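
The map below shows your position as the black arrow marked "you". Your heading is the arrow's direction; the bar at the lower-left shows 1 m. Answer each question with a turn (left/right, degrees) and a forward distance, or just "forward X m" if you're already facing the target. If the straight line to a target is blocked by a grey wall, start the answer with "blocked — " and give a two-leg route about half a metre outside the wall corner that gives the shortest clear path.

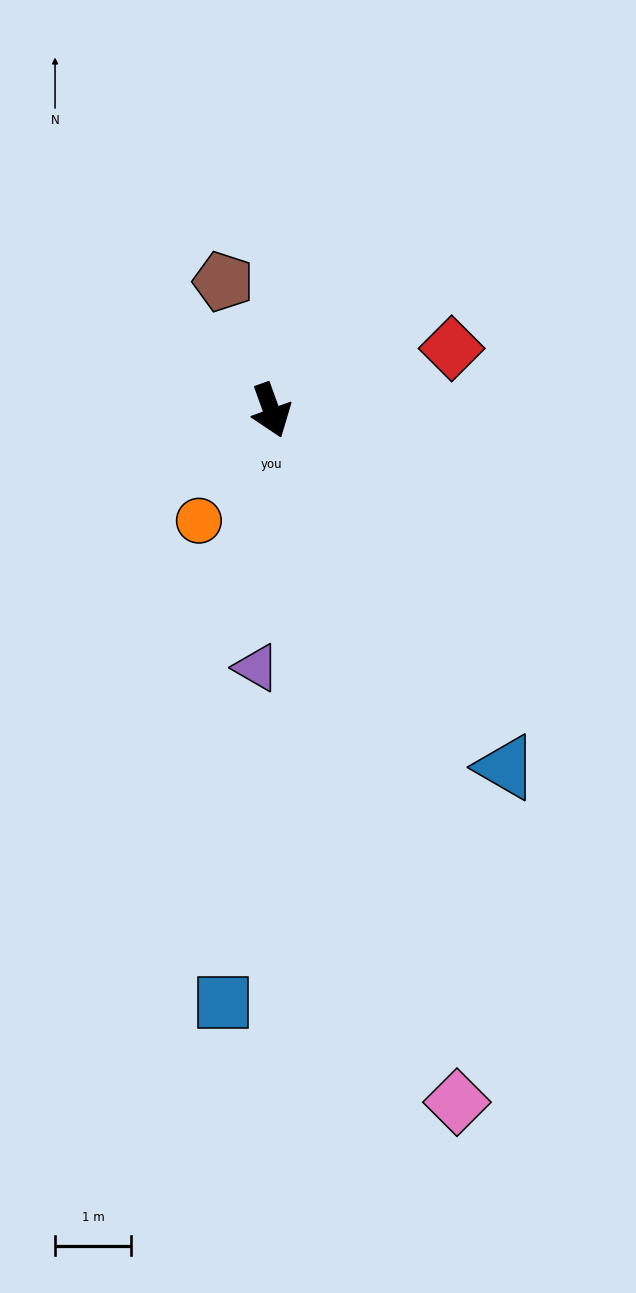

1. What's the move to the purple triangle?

turn right 23°, forward 3.4 m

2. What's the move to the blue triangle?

turn left 14°, forward 5.6 m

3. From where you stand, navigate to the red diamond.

turn left 89°, forward 2.5 m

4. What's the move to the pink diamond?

turn right 5°, forward 9.4 m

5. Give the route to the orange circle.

turn right 53°, forward 1.7 m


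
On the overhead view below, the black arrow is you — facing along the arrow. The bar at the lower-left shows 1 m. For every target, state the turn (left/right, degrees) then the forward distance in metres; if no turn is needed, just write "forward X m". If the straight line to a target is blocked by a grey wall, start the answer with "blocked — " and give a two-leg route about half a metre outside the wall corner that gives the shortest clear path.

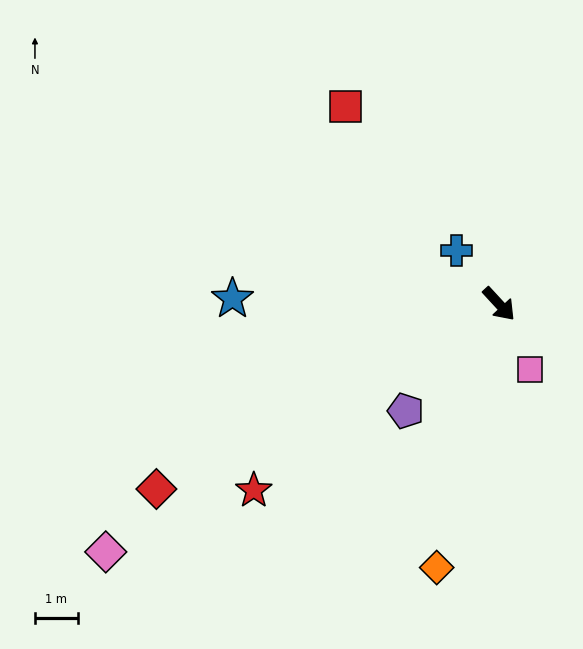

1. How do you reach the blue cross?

turn left 176°, forward 1.6 m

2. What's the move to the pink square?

turn right 17°, forward 1.7 m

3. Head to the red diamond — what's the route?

turn right 104°, forward 9.1 m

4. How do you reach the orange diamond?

turn right 56°, forward 6.3 m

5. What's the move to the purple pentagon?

turn right 84°, forward 3.3 m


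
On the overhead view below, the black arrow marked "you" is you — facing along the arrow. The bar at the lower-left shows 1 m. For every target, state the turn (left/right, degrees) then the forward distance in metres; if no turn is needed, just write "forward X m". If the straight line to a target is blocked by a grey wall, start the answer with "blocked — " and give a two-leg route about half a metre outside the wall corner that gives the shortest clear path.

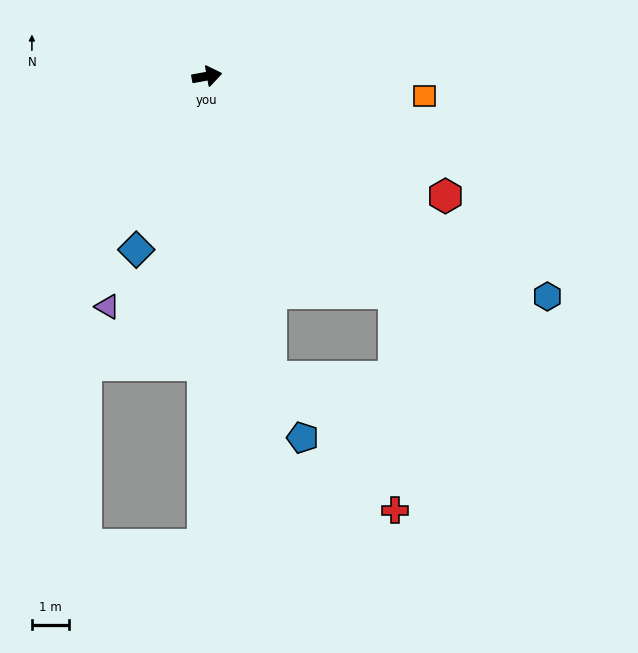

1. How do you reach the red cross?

blocked — turn right 60°, forward 7.6 m, then turn right 40°, forward 5.8 m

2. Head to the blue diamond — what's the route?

turn right 123°, forward 5.0 m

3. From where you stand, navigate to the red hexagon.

turn right 37°, forward 7.1 m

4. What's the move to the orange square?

turn right 16°, forward 5.8 m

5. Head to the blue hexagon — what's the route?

turn right 43°, forward 10.8 m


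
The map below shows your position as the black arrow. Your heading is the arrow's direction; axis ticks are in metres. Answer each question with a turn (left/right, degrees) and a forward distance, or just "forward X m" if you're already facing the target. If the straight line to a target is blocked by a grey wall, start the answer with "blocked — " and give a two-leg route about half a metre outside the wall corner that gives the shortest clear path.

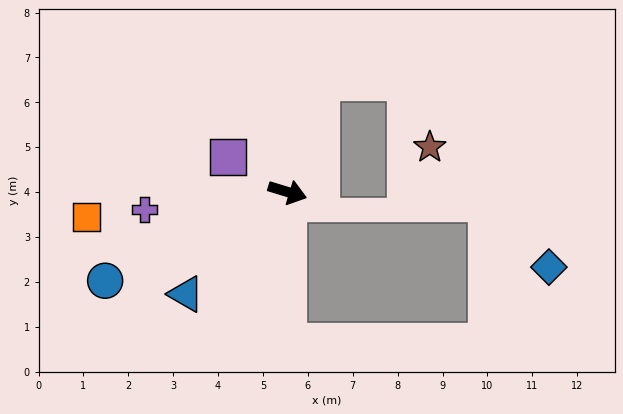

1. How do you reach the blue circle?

turn right 137°, forward 4.5 m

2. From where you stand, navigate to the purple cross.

turn right 156°, forward 3.2 m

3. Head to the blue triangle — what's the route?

turn right 118°, forward 3.2 m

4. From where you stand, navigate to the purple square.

turn left 166°, forward 1.5 m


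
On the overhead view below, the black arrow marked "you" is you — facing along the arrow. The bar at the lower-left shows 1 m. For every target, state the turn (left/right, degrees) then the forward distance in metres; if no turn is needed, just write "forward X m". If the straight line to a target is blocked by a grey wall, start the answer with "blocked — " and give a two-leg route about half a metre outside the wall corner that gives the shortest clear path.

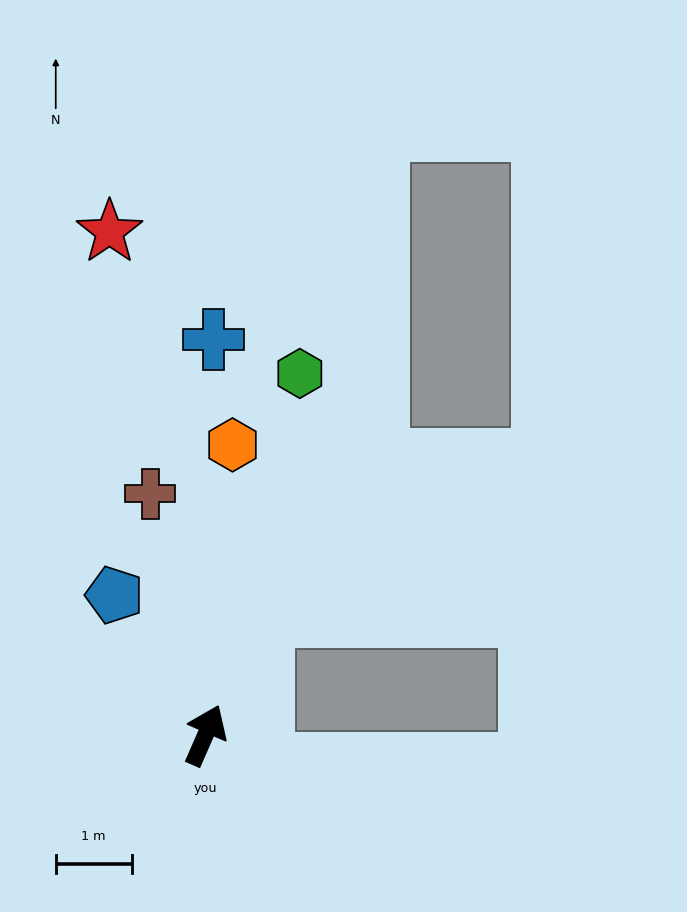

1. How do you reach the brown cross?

turn left 37°, forward 3.3 m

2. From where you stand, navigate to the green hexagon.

turn left 9°, forward 4.9 m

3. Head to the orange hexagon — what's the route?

turn left 18°, forward 3.8 m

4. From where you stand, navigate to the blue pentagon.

turn left 57°, forward 2.2 m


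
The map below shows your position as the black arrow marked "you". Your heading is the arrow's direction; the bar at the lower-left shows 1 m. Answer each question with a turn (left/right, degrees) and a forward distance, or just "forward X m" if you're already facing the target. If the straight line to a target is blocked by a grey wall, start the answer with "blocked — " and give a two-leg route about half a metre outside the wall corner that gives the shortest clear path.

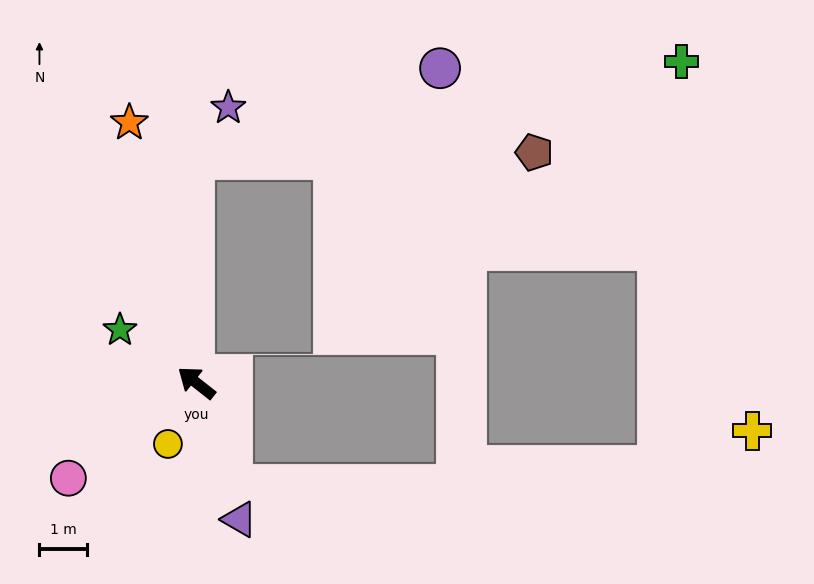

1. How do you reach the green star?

turn left 4°, forward 2.0 m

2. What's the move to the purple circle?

blocked — turn right 51°, forward 4.7 m, then turn right 70°, forward 5.6 m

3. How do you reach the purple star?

blocked — turn right 51°, forward 4.7 m, then turn right 34°, forward 1.3 m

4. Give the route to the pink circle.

turn left 75°, forward 3.4 m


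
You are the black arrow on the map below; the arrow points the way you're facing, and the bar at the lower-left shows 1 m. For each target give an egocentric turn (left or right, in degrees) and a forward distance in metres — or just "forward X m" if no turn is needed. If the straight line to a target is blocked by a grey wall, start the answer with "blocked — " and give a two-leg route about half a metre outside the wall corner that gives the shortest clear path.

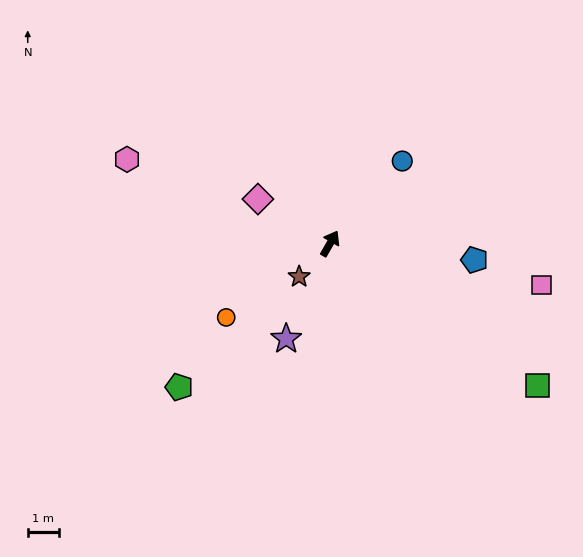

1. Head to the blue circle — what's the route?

turn right 11°, forward 3.5 m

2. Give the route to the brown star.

turn left 167°, forward 1.5 m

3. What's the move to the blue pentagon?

turn right 67°, forward 4.7 m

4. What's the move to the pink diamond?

turn left 88°, forward 2.7 m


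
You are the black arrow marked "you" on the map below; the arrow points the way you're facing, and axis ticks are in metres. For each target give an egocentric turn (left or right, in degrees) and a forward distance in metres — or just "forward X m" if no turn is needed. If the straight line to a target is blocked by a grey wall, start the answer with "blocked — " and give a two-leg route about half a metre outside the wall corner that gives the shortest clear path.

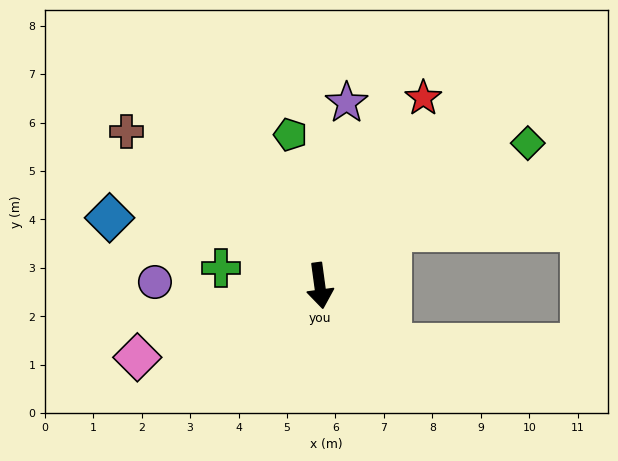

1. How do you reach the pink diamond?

turn right 76°, forward 4.0 m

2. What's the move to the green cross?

turn right 108°, forward 2.1 m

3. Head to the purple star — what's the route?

turn left 164°, forward 3.8 m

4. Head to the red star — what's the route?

turn left 143°, forward 4.4 m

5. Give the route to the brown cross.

turn right 136°, forward 5.1 m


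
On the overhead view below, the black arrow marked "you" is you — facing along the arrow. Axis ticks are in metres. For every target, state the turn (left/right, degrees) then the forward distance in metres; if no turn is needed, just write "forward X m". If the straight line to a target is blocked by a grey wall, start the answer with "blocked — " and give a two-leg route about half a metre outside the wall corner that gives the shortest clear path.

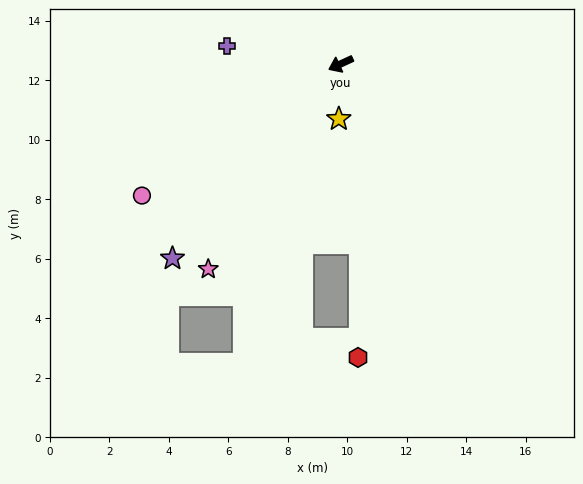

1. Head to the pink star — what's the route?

turn left 32°, forward 8.2 m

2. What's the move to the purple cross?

turn right 34°, forward 3.9 m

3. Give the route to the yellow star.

turn left 63°, forward 1.9 m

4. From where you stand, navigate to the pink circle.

turn left 9°, forward 8.0 m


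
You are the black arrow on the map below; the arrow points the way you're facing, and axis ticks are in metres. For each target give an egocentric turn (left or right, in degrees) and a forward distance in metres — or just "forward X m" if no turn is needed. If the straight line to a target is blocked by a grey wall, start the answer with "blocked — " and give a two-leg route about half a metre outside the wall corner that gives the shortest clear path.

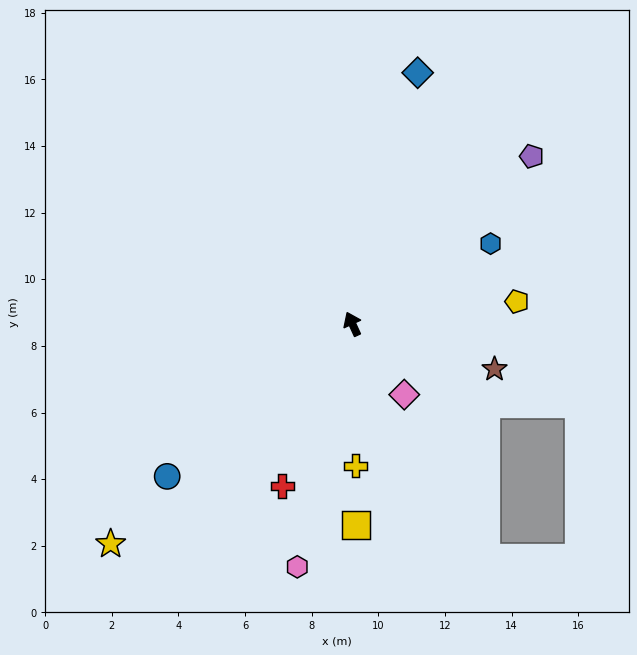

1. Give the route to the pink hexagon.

turn left 143°, forward 7.5 m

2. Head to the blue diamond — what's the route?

turn right 39°, forward 7.8 m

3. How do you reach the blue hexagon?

turn right 84°, forward 4.8 m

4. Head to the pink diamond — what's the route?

turn right 168°, forward 2.6 m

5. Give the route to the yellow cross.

turn left 157°, forward 4.3 m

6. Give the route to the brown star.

turn right 132°, forward 4.5 m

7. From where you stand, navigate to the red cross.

turn left 132°, forward 5.3 m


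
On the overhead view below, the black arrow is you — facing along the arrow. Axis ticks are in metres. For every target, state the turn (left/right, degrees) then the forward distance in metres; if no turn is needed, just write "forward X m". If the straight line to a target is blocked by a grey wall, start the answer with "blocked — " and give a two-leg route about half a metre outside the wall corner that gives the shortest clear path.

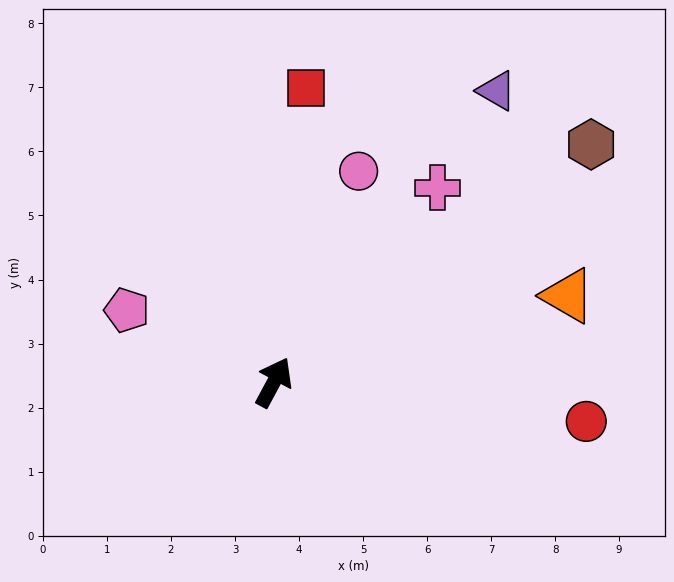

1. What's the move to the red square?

turn left 22°, forward 4.6 m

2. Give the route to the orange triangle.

turn right 45°, forward 4.8 m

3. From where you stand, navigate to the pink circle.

turn left 6°, forward 3.6 m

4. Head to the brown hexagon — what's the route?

turn right 25°, forward 6.2 m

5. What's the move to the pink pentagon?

turn left 92°, forward 2.6 m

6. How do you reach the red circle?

turn right 69°, forward 4.9 m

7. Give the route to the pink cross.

turn right 12°, forward 4.0 m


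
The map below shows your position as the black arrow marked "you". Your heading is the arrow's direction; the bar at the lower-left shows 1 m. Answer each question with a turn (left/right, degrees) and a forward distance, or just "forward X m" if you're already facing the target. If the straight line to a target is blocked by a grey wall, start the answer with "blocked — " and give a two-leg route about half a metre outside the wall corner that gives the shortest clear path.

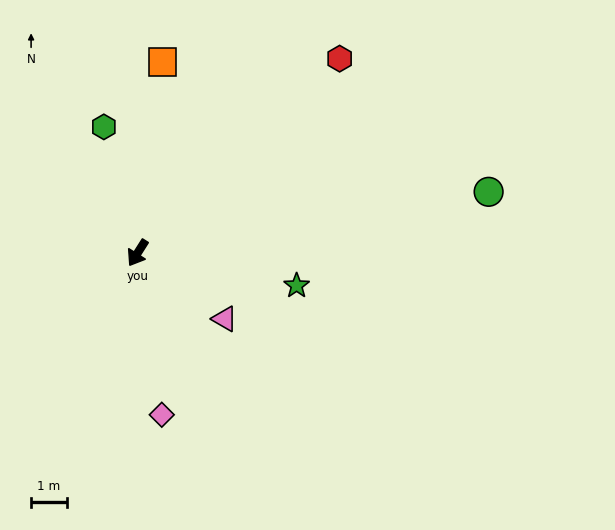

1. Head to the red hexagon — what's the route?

turn left 166°, forward 7.8 m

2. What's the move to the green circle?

turn left 132°, forward 10.0 m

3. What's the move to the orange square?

turn right 155°, forward 5.4 m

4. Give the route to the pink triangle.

turn left 85°, forward 3.1 m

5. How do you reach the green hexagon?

turn right 133°, forward 3.6 m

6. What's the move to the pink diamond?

turn left 41°, forward 4.6 m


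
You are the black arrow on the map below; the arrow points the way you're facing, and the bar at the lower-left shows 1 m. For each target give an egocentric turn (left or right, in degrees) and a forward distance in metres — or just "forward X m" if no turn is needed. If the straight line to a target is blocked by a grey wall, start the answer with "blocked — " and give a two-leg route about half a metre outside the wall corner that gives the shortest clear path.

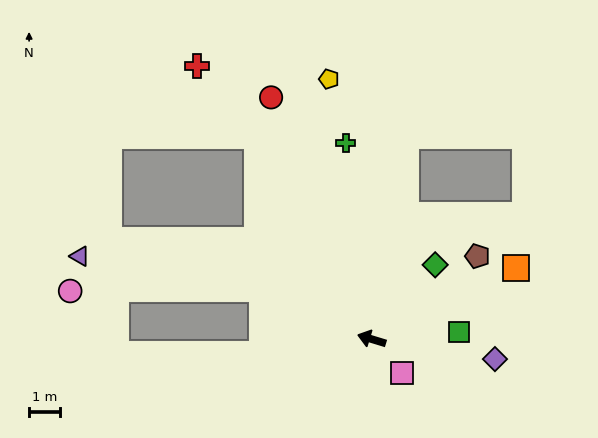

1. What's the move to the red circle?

turn right 50°, forward 8.4 m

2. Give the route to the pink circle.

blocked — turn right 8°, forward 3.9 m, then turn left 25°, forward 6.2 m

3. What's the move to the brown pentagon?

turn right 125°, forward 4.3 m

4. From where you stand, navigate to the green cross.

turn right 66°, forward 6.4 m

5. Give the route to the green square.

turn right 158°, forward 2.8 m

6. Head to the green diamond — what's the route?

turn right 114°, forward 3.2 m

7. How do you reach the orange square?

turn right 137°, forward 5.2 m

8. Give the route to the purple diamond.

turn right 172°, forward 4.0 m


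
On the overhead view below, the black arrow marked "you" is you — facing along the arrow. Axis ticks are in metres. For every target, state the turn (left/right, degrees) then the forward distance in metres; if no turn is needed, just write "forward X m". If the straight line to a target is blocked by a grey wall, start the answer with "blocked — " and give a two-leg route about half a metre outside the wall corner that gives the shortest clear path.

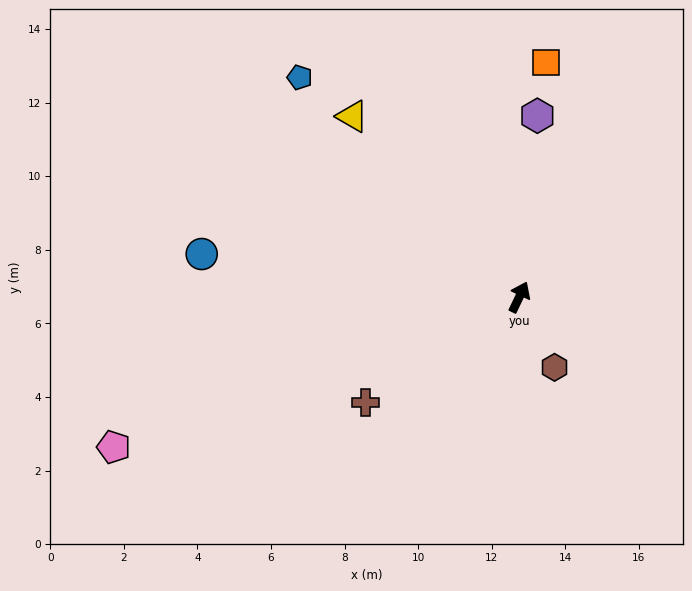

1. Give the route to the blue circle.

turn left 108°, forward 8.7 m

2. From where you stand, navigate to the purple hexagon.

turn left 20°, forward 5.0 m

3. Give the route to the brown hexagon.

turn right 128°, forward 2.1 m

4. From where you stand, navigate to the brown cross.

turn left 150°, forward 5.1 m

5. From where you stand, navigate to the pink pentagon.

turn left 136°, forward 11.8 m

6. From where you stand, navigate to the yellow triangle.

turn left 68°, forward 6.7 m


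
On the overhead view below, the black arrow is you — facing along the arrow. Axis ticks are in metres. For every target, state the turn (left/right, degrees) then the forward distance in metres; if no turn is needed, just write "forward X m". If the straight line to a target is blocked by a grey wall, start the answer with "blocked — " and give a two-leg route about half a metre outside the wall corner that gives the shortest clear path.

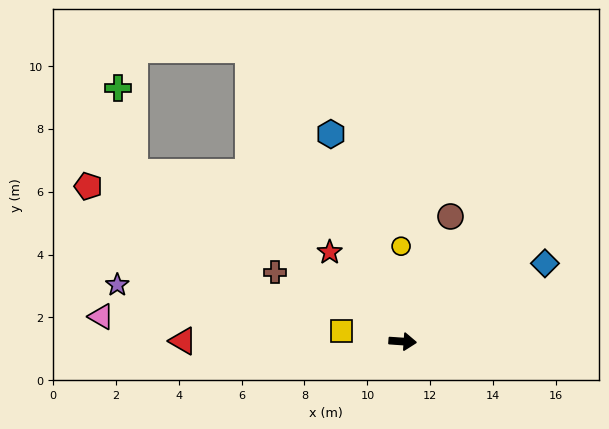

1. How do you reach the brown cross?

turn left 155°, forward 4.6 m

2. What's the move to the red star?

turn left 133°, forward 3.7 m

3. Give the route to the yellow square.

turn left 174°, forward 2.0 m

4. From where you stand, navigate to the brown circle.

turn left 73°, forward 4.3 m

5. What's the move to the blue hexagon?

turn left 113°, forward 7.0 m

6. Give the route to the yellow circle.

turn left 95°, forward 3.0 m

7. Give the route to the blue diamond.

turn left 33°, forward 5.2 m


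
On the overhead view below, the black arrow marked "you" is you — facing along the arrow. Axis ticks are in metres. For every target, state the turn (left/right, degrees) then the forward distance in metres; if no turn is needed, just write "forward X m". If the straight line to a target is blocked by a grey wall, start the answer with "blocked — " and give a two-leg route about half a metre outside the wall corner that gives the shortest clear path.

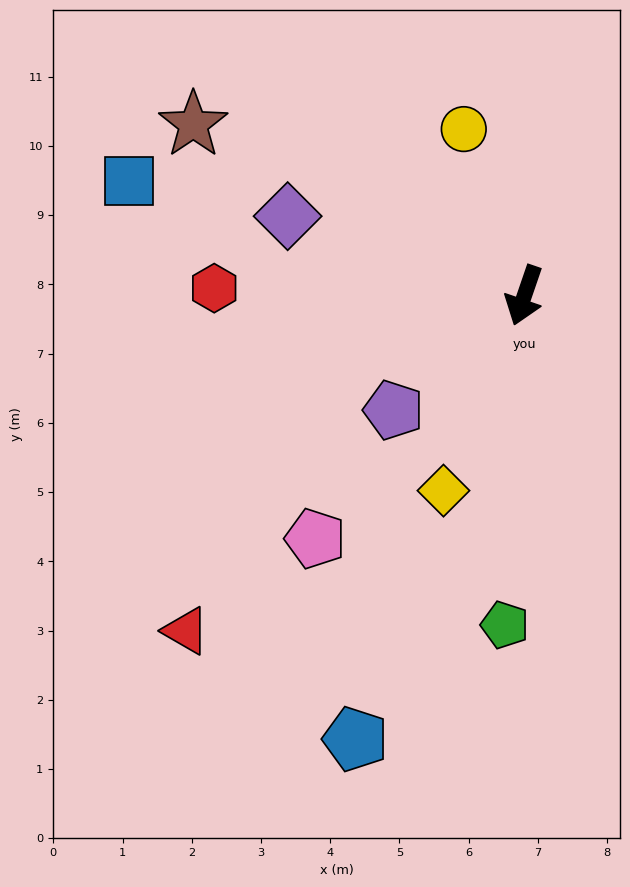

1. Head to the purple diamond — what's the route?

turn right 90°, forward 3.6 m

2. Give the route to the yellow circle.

turn right 141°, forward 2.6 m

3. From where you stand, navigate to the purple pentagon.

turn right 30°, forward 2.5 m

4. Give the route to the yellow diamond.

turn right 4°, forward 3.1 m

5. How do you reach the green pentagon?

turn left 16°, forward 4.8 m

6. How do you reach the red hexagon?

turn right 72°, forward 4.5 m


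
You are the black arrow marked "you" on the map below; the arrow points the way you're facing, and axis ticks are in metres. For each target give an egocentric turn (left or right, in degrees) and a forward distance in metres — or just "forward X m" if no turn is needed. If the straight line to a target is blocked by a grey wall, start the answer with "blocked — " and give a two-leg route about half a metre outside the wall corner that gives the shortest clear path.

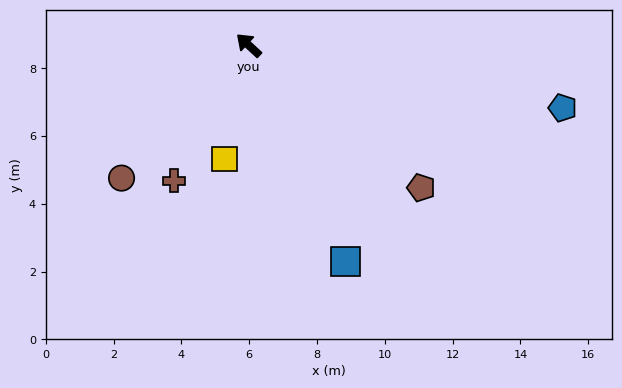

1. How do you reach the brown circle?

turn left 89°, forward 5.4 m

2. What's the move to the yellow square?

turn left 121°, forward 3.4 m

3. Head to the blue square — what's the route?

turn left 157°, forward 7.0 m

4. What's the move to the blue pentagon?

turn right 149°, forward 9.4 m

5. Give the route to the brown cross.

turn left 104°, forward 4.6 m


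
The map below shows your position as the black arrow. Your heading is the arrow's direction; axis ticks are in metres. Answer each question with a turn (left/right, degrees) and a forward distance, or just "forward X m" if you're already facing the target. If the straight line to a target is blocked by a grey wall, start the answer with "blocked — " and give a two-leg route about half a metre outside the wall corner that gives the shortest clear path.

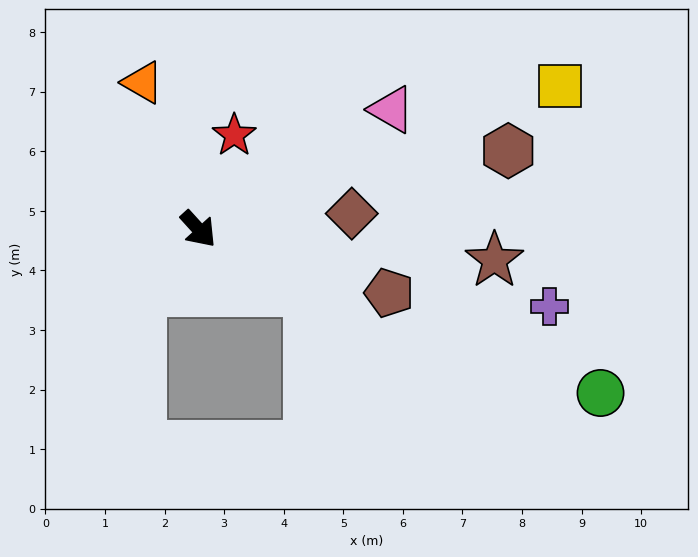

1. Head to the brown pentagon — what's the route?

turn left 29°, forward 3.4 m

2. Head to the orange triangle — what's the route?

turn left 159°, forward 2.6 m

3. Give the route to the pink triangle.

turn left 80°, forward 3.8 m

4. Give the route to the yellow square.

turn left 69°, forward 6.5 m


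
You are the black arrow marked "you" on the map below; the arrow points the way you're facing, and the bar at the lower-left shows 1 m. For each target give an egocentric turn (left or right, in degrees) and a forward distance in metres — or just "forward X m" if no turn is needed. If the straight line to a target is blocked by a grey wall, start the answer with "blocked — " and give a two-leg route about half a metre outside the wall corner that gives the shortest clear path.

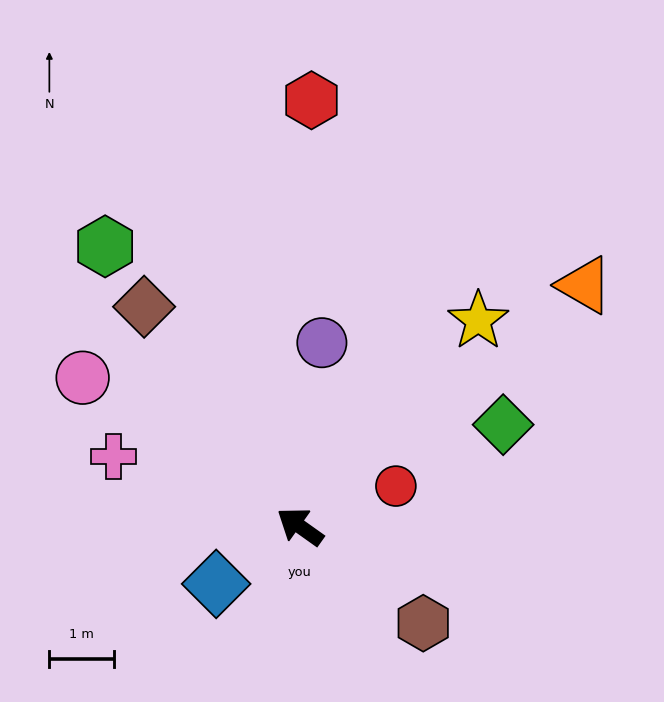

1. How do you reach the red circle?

turn right 122°, forward 1.6 m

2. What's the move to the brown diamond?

turn right 19°, forward 4.1 m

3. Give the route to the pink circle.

forward 4.0 m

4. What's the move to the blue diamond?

turn left 70°, forward 1.6 m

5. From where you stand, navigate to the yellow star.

turn right 95°, forward 4.2 m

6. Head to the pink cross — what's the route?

turn left 15°, forward 3.1 m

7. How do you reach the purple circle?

turn right 61°, forward 2.8 m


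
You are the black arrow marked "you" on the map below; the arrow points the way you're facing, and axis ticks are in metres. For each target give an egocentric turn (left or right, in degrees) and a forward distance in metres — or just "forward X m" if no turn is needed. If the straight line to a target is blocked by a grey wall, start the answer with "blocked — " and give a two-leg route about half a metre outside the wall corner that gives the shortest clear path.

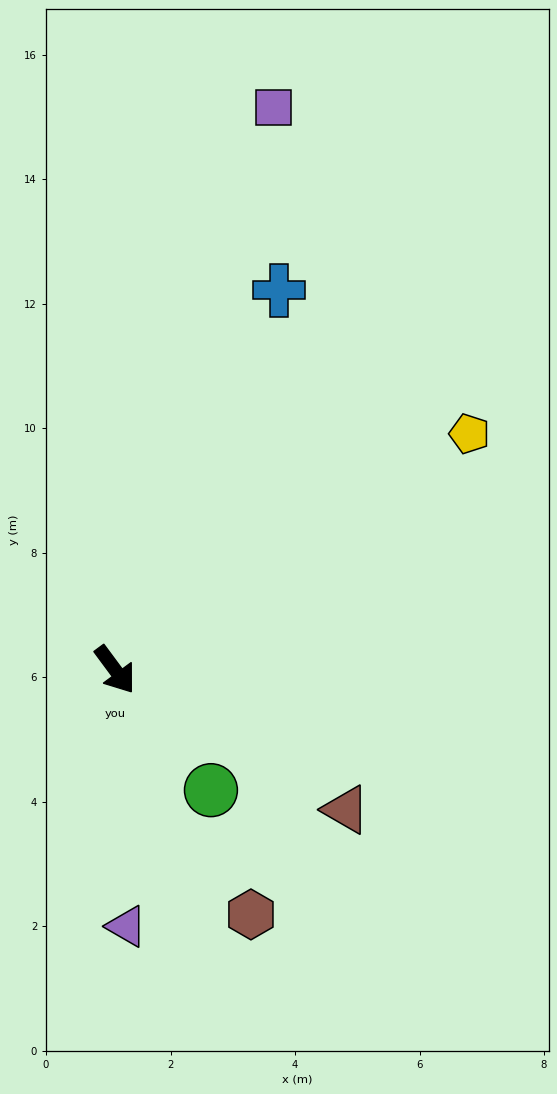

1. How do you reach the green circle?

turn left 2°, forward 2.5 m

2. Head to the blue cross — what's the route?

turn left 120°, forward 6.6 m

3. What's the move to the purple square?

turn left 128°, forward 9.4 m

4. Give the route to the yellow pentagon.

turn left 87°, forward 6.8 m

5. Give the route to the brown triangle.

turn left 22°, forward 4.3 m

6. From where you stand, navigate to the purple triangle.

turn right 34°, forward 4.1 m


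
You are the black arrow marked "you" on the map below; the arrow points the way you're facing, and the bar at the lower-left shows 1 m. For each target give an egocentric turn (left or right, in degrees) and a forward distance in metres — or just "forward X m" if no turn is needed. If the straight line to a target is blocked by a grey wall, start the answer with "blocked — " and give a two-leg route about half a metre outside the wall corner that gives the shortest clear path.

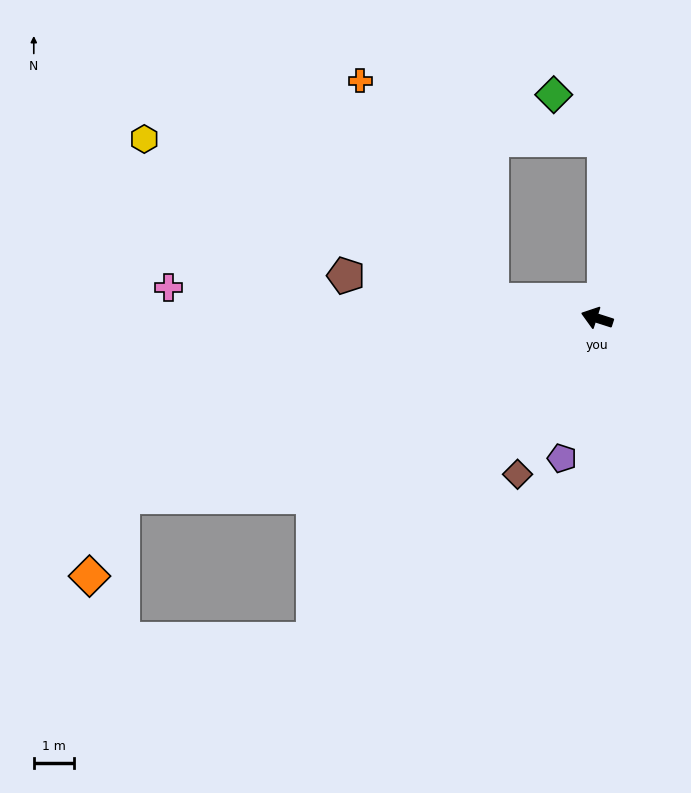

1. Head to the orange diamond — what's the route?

blocked — turn left 39°, forward 12.7 m, then turn left 46°, forward 2.1 m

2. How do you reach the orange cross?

blocked — turn left 8°, forward 2.7 m, then turn right 49°, forward 6.4 m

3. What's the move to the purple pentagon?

turn left 94°, forward 3.6 m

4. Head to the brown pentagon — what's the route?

turn left 8°, forward 6.4 m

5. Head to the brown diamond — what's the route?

turn left 81°, forward 4.4 m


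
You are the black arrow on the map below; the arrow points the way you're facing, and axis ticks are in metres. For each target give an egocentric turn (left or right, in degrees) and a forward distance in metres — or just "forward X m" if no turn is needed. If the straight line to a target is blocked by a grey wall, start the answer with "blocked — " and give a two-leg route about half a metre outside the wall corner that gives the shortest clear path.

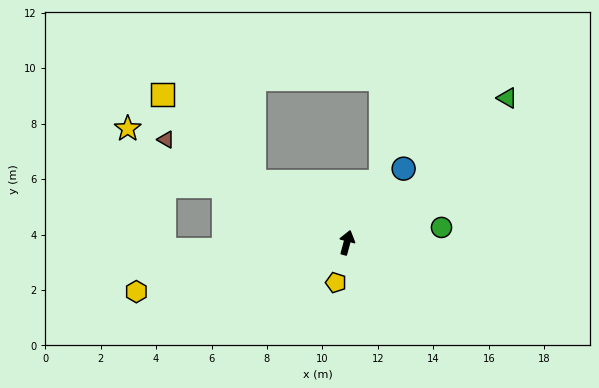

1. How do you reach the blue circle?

turn right 22°, forward 3.4 m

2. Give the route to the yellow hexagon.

turn left 118°, forward 7.8 m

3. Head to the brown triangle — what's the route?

turn left 75°, forward 7.5 m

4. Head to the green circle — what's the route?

turn right 66°, forward 3.5 m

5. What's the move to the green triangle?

turn right 33°, forward 7.8 m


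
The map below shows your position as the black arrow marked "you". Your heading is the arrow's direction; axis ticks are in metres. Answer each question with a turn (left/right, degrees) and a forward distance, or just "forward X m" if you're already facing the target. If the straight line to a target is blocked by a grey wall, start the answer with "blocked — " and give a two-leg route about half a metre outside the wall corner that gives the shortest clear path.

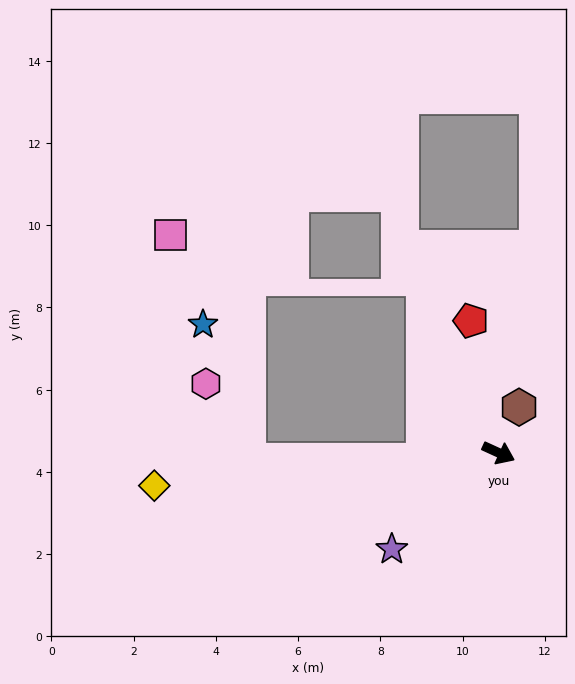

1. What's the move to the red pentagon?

turn left 126°, forward 3.3 m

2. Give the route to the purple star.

turn right 113°, forward 3.5 m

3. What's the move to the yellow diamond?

turn right 150°, forward 8.4 m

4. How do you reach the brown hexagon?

turn left 90°, forward 1.2 m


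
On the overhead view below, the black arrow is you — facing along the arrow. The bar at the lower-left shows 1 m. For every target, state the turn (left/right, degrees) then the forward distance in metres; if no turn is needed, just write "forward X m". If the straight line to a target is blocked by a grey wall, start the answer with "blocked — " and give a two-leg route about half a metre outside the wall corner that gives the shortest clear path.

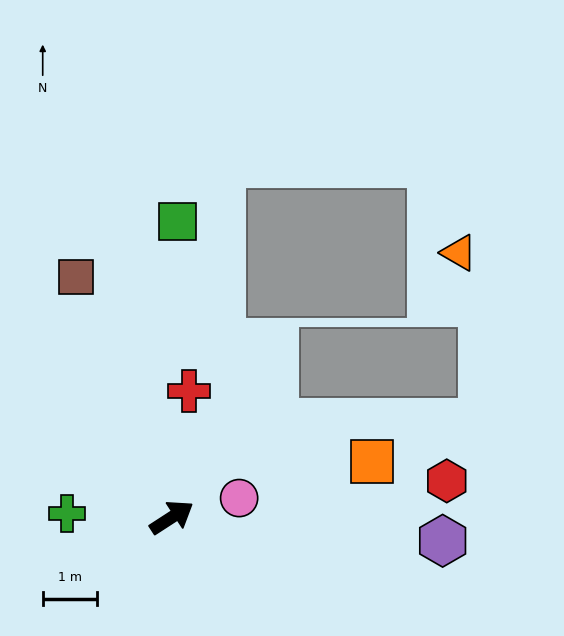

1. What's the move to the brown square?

turn left 79°, forward 4.7 m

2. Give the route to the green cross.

turn left 145°, forward 1.9 m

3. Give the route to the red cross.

turn left 49°, forward 2.3 m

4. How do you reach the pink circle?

turn right 17°, forward 1.3 m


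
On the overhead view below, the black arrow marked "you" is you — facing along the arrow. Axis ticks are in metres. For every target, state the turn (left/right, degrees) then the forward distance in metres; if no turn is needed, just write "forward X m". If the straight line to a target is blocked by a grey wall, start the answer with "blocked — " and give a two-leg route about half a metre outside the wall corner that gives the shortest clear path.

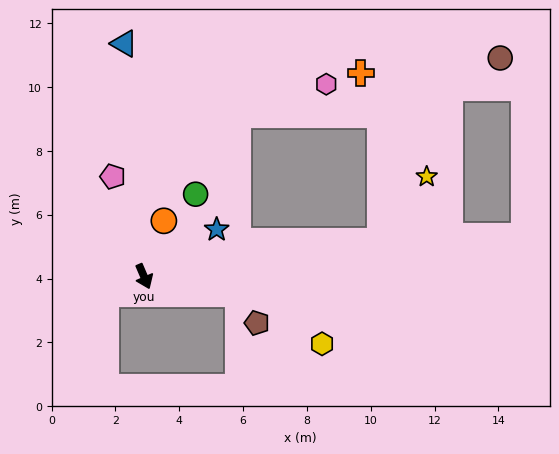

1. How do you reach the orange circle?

turn left 137°, forward 1.9 m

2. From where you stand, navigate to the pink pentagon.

turn left 174°, forward 3.3 m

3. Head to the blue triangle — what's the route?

turn left 162°, forward 7.3 m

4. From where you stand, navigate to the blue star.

turn left 100°, forward 2.7 m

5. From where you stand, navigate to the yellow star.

blocked — turn left 75°, forward 7.5 m, then turn left 46°, forward 2.5 m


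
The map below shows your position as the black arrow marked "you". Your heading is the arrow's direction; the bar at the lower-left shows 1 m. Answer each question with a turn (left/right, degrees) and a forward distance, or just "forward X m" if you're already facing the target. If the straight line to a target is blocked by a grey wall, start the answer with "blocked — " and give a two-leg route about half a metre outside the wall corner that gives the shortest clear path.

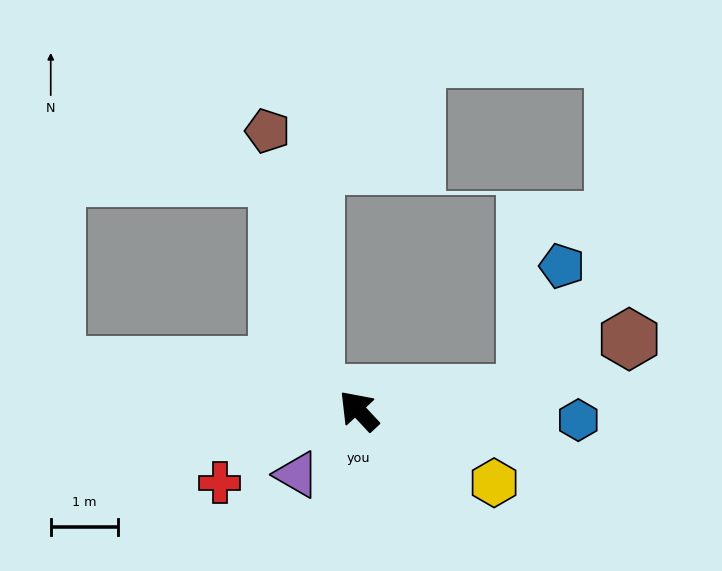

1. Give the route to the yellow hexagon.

turn right 161°, forward 2.3 m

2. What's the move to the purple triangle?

turn left 93°, forward 1.3 m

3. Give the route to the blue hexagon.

turn right 135°, forward 3.3 m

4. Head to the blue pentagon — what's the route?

blocked — turn right 127°, forward 2.5 m, then turn left 68°, forward 2.0 m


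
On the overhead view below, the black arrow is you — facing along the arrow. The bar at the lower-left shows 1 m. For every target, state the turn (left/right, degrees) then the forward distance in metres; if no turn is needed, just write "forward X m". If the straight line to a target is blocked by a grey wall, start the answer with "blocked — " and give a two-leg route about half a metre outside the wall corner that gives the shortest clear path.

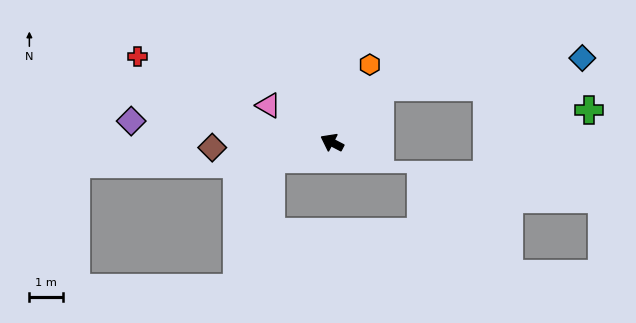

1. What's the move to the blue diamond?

blocked — turn right 103°, forward 2.2 m, then turn right 41°, forward 6.1 m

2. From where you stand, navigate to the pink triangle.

turn right 3°, forward 2.2 m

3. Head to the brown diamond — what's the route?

turn left 30°, forward 3.5 m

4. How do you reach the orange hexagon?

turn right 88°, forward 2.6 m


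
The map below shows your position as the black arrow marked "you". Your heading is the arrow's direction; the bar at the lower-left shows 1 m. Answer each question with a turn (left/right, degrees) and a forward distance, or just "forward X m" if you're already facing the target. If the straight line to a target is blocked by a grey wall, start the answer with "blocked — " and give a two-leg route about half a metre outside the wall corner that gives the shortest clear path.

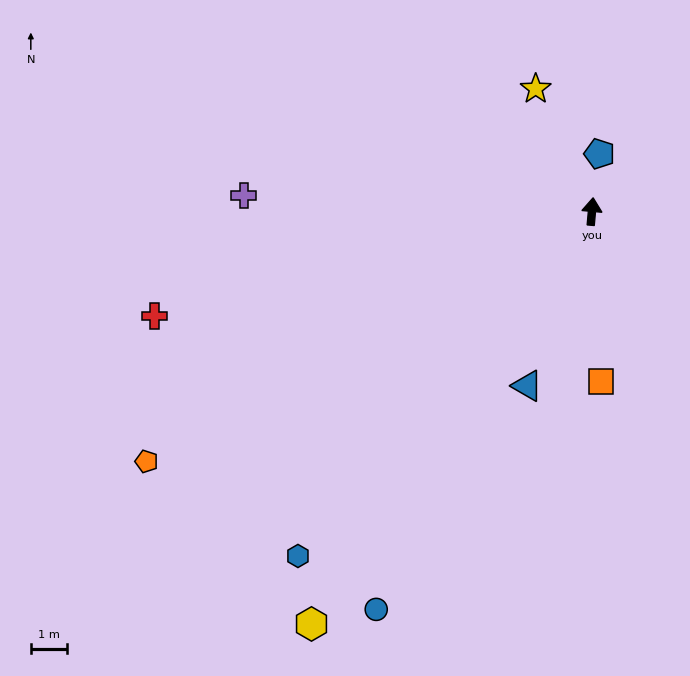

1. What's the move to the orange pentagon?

turn left 124°, forward 14.1 m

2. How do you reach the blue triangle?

turn left 165°, forward 5.1 m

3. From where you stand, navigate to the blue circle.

turn left 157°, forward 12.5 m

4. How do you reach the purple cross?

turn left 92°, forward 9.6 m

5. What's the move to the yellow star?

turn left 30°, forward 3.7 m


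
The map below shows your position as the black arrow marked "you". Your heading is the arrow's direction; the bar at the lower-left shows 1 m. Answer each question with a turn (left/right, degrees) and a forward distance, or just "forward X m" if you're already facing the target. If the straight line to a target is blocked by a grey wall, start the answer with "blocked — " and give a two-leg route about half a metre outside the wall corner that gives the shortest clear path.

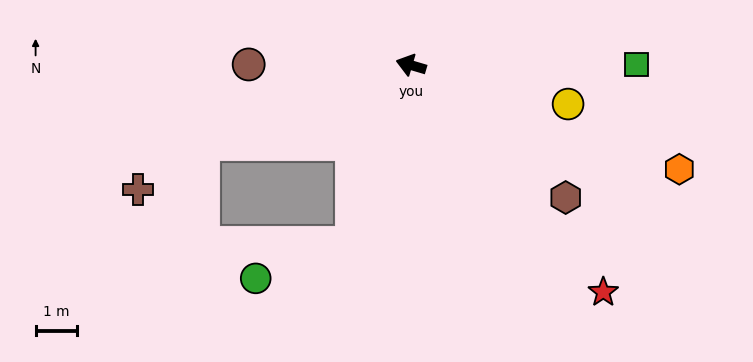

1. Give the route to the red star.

turn left 147°, forward 7.2 m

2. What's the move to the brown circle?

turn left 16°, forward 4.0 m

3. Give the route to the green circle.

blocked — turn left 88°, forward 4.6 m, then turn right 52°, forward 2.5 m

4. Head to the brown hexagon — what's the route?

turn left 156°, forward 5.0 m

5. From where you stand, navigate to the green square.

turn right 163°, forward 5.5 m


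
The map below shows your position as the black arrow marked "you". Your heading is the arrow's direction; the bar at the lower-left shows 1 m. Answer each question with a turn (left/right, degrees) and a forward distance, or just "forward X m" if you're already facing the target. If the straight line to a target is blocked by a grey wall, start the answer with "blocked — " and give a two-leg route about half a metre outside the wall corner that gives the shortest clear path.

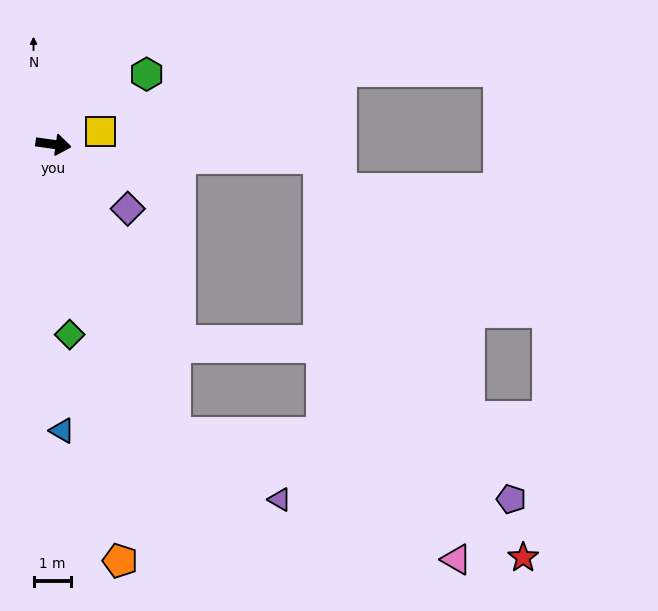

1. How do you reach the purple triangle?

blocked — turn right 59°, forward 8.3 m, then turn left 35°, forward 3.3 m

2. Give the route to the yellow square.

turn left 23°, forward 1.3 m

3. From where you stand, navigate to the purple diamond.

turn right 33°, forward 2.6 m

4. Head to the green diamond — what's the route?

turn right 77°, forward 5.1 m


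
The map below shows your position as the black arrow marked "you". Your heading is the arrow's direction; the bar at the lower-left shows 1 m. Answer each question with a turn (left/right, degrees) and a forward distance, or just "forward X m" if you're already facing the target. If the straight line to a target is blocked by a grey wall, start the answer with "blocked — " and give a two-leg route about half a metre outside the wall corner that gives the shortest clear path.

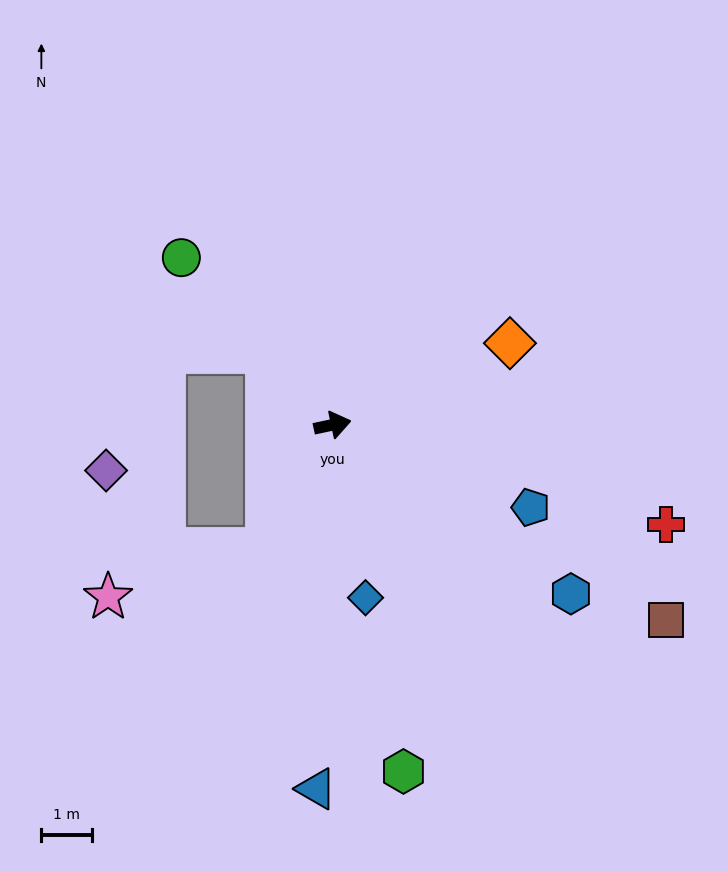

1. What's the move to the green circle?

turn left 120°, forward 4.5 m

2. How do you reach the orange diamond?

turn left 13°, forward 3.9 m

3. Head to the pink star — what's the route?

blocked — turn right 130°, forward 2.8 m, then turn right 45°, forward 3.3 m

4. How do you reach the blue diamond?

turn right 91°, forward 3.5 m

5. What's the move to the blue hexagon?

turn right 47°, forward 5.8 m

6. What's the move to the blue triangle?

turn right 105°, forward 7.2 m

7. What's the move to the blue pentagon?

turn right 35°, forward 4.3 m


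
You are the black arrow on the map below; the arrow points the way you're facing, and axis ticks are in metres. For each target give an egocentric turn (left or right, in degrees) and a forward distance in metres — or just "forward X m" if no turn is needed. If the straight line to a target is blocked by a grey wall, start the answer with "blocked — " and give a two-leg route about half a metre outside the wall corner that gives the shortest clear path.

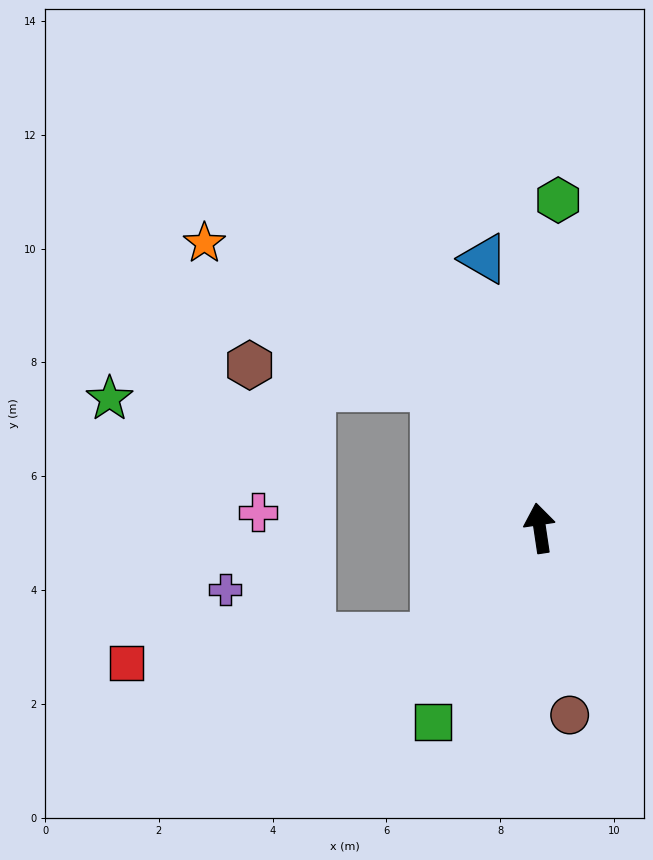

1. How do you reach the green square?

turn left 143°, forward 3.9 m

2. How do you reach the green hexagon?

turn right 12°, forward 5.8 m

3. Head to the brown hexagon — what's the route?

blocked — turn left 28°, forward 3.1 m, then turn left 47°, forward 3.3 m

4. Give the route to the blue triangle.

turn left 3°, forward 4.8 m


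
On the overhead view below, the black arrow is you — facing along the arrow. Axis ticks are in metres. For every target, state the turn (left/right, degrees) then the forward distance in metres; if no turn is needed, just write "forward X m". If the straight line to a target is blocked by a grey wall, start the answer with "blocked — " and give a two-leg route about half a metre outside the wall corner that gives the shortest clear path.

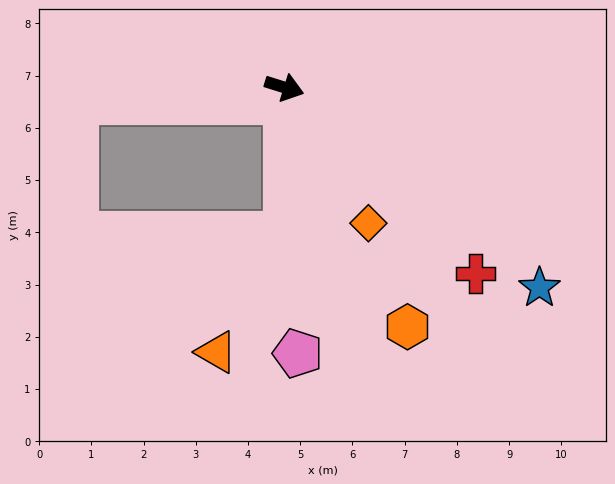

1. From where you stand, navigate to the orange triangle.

blocked — turn right 72°, forward 2.8 m, then turn right 31°, forward 2.6 m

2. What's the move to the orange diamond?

turn right 41°, forward 3.1 m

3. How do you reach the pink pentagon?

turn right 70°, forward 5.1 m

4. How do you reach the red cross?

turn right 27°, forward 5.1 m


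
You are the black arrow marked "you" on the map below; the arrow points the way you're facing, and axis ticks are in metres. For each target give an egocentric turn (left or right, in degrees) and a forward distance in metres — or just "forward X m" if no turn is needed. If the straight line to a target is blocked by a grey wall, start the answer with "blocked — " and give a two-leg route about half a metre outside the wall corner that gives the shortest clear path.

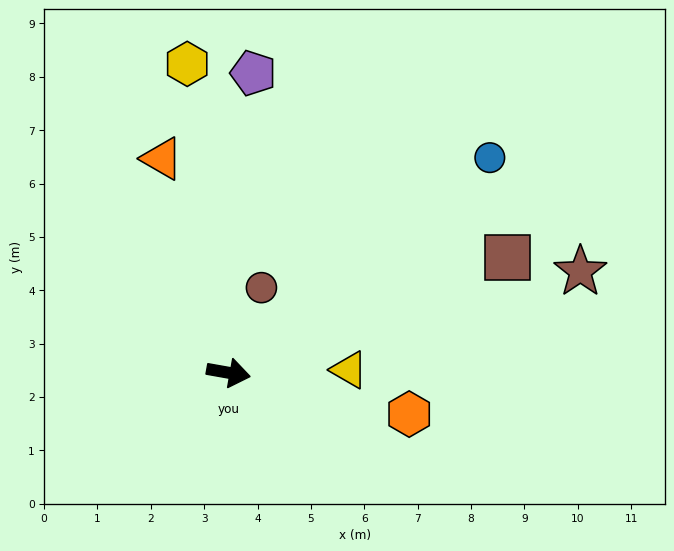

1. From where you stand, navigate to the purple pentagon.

turn left 95°, forward 5.6 m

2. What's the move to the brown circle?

turn left 79°, forward 1.7 m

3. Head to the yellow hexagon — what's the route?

turn left 108°, forward 5.8 m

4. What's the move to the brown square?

turn left 32°, forward 5.7 m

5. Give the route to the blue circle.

turn left 49°, forward 6.3 m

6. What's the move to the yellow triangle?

turn left 11°, forward 2.3 m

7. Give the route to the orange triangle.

turn left 117°, forward 4.2 m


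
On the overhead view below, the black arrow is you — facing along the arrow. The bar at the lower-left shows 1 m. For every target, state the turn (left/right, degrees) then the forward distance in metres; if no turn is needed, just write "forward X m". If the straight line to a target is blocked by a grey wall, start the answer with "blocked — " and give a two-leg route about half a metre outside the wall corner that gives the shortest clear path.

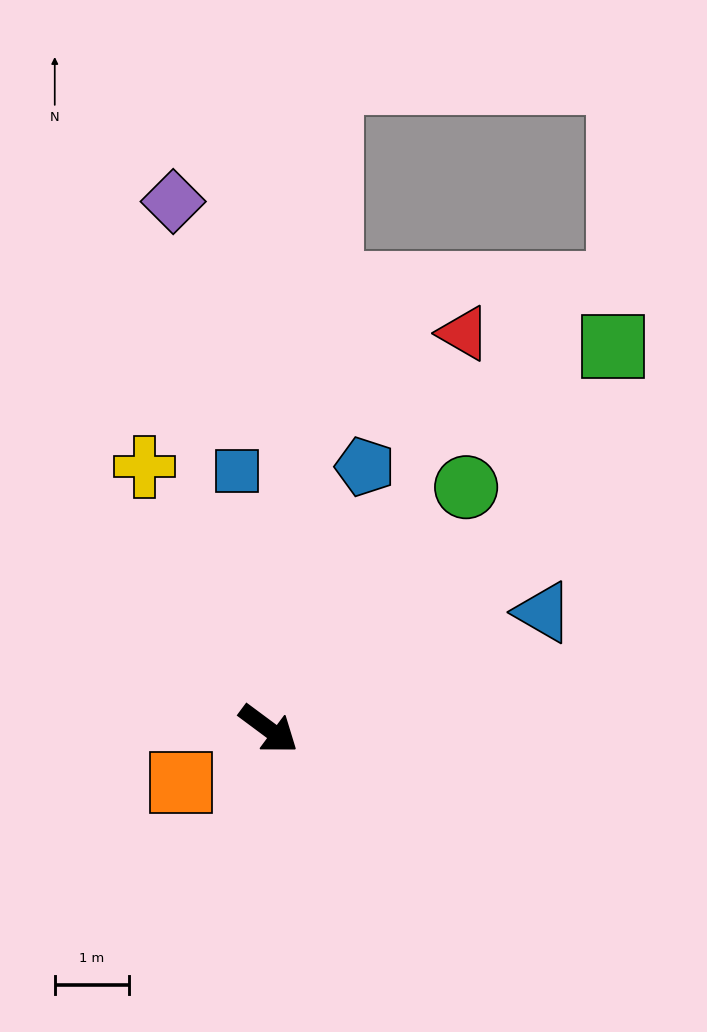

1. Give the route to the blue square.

turn left 134°, forward 3.5 m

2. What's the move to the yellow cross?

turn left 152°, forward 3.9 m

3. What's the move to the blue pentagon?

turn left 106°, forward 3.8 m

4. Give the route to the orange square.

turn right 112°, forward 1.4 m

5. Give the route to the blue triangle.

turn left 60°, forward 4.0 m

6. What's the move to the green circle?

turn left 87°, forward 4.2 m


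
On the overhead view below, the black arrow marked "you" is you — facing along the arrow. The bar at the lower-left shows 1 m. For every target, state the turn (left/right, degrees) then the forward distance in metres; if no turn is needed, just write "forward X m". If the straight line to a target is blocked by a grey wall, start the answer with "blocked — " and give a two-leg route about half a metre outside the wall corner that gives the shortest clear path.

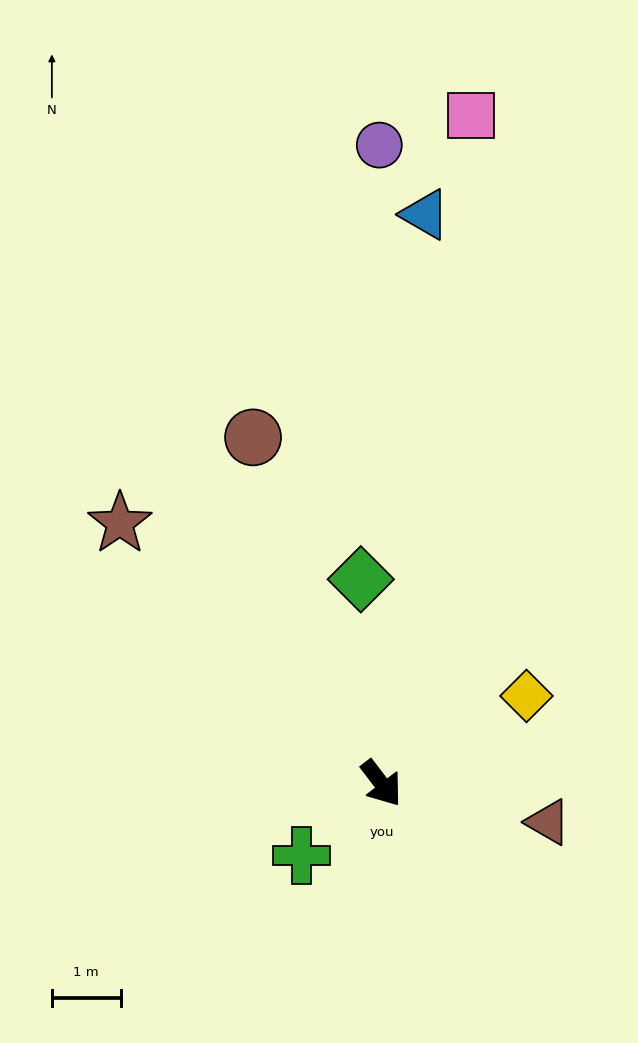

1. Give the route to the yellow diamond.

turn left 84°, forward 2.5 m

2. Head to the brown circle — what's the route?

turn left 163°, forward 5.4 m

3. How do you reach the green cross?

turn right 85°, forward 1.6 m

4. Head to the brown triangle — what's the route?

turn left 40°, forward 2.5 m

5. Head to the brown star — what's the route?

turn right 172°, forward 5.4 m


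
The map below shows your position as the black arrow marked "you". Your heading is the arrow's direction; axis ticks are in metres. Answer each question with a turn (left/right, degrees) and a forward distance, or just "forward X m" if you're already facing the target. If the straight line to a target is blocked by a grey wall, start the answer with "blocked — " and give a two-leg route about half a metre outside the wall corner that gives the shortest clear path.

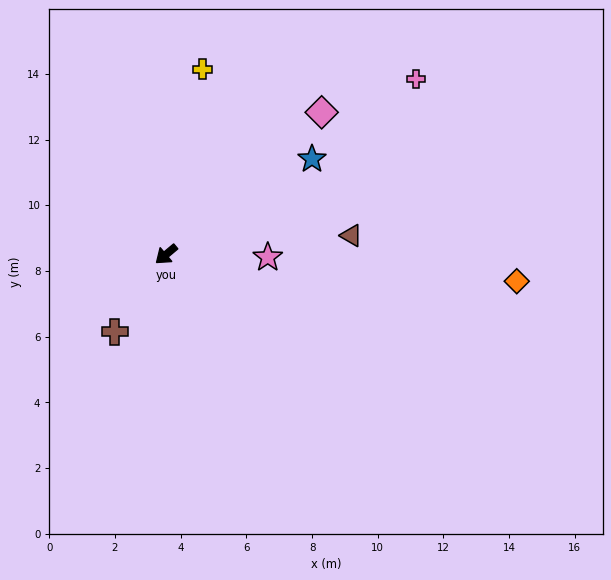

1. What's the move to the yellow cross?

turn right 141°, forward 5.7 m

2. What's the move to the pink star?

turn left 138°, forward 3.1 m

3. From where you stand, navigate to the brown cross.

turn left 16°, forward 2.8 m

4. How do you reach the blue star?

turn left 173°, forward 5.3 m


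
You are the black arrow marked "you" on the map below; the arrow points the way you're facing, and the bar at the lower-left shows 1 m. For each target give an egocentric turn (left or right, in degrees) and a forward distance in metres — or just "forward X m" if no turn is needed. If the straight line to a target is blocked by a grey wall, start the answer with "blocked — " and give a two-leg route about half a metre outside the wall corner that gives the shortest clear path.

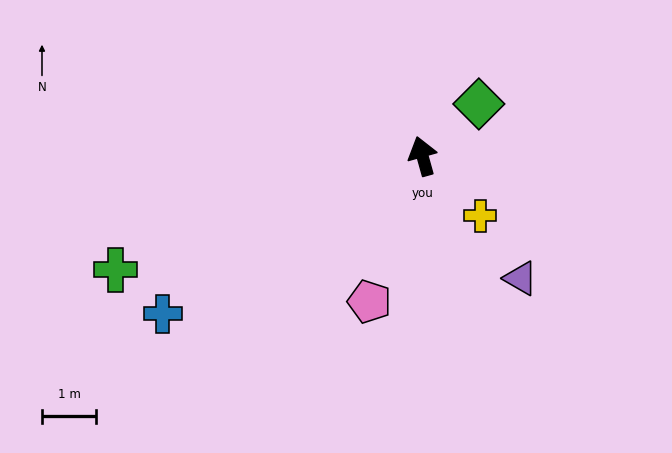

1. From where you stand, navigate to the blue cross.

turn left 106°, forward 5.6 m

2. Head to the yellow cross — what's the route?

turn right 152°, forward 1.5 m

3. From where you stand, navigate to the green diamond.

turn right 63°, forward 1.4 m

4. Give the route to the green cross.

turn left 95°, forward 6.0 m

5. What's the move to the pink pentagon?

turn left 144°, forward 2.9 m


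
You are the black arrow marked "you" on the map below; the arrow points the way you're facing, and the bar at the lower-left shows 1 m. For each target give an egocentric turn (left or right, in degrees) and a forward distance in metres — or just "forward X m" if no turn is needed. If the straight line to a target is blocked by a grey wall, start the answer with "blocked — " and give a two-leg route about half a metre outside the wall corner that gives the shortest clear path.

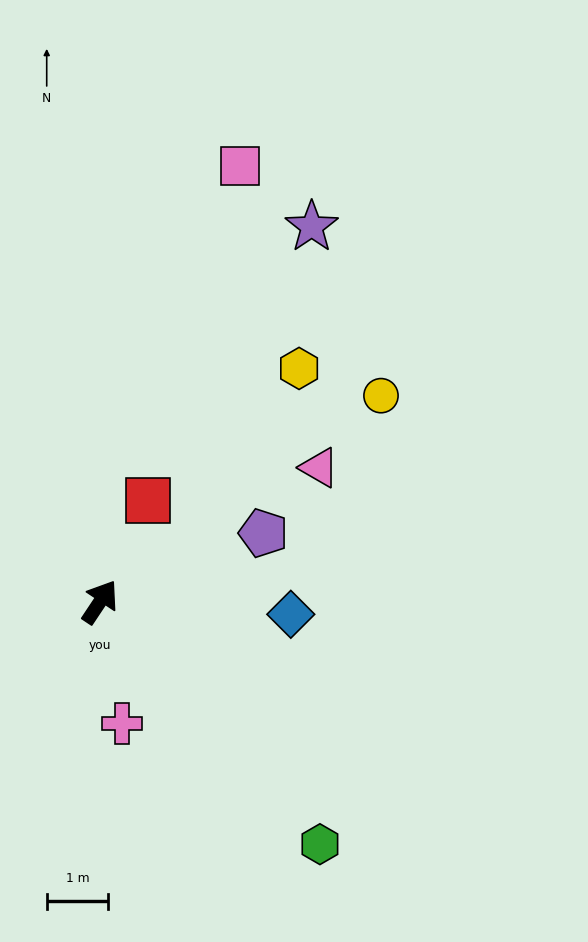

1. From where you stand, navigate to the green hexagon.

turn right 104°, forward 5.3 m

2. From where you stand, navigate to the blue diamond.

turn right 60°, forward 3.1 m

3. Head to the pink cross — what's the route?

turn right 136°, forward 2.0 m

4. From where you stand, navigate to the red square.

turn left 8°, forward 1.8 m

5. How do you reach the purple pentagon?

turn right 34°, forward 2.9 m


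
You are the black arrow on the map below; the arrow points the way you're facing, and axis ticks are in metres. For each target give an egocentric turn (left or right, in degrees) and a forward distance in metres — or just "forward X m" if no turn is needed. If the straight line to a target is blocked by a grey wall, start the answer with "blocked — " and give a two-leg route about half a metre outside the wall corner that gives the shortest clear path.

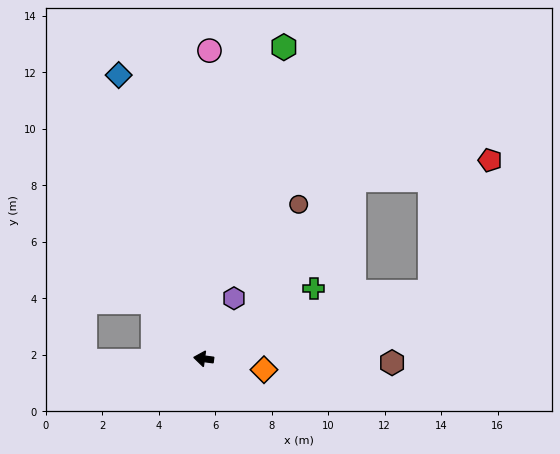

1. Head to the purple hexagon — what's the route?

turn right 109°, forward 2.4 m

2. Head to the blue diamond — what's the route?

turn right 66°, forward 10.5 m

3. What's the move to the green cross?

turn right 140°, forward 4.6 m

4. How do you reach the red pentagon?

blocked — turn right 156°, forward 8.4 m, then turn left 49°, forward 5.1 m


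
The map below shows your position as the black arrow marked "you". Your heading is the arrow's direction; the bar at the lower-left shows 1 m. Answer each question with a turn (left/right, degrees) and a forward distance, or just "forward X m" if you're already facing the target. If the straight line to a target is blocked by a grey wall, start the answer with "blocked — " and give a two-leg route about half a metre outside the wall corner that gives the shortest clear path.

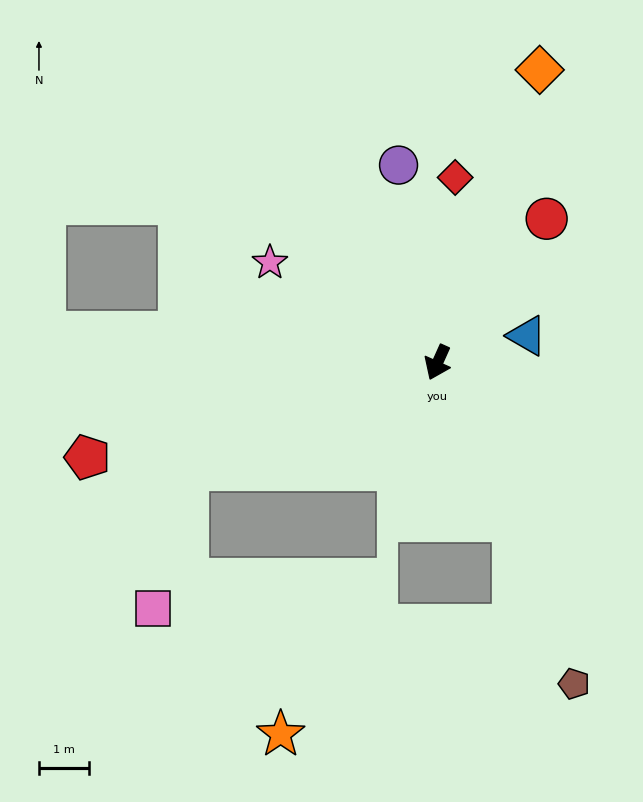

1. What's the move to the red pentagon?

turn right 51°, forward 7.3 m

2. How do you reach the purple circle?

turn right 145°, forward 4.0 m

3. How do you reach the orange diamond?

turn right 175°, forward 6.2 m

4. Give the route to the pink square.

blocked — turn right 43°, forward 5.5 m, then turn left 53°, forward 2.9 m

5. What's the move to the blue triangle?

turn left 131°, forward 1.9 m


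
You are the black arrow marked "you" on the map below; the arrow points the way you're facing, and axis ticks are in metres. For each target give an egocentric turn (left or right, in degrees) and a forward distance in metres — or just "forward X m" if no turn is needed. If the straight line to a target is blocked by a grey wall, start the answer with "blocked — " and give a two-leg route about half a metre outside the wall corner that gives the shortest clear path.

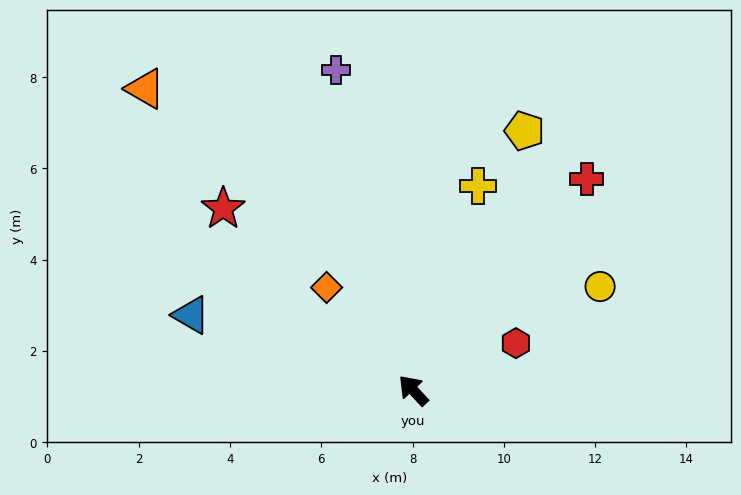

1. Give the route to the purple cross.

turn right 29°, forward 7.2 m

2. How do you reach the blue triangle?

turn left 28°, forward 5.1 m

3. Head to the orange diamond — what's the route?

turn right 3°, forward 2.9 m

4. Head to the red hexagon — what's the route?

turn right 108°, forward 2.5 m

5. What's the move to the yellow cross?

turn right 61°, forward 4.7 m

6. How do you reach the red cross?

turn right 83°, forward 6.0 m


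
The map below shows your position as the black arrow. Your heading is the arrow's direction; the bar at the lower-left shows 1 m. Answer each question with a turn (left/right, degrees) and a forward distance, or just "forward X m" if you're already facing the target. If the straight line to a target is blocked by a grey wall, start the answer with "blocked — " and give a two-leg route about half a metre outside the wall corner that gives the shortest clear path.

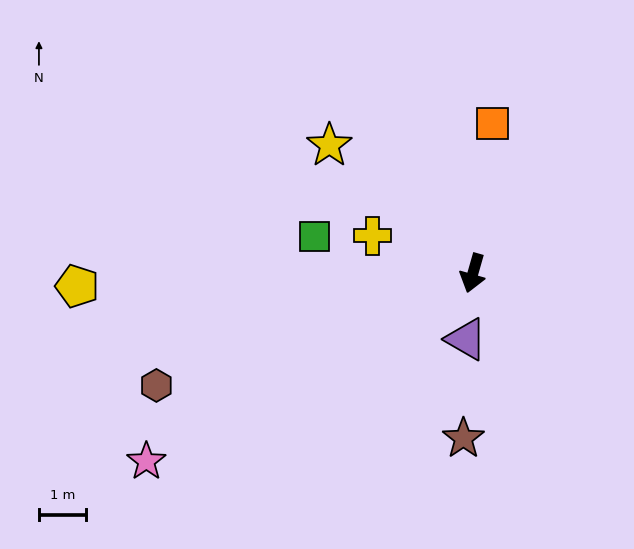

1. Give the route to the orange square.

turn right 171°, forward 3.2 m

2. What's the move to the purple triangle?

turn left 10°, forward 1.4 m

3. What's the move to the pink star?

turn right 44°, forward 8.0 m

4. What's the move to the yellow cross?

turn right 94°, forward 2.3 m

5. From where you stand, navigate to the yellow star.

turn right 116°, forward 4.1 m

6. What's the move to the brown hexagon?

turn right 55°, forward 7.1 m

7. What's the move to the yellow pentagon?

turn right 72°, forward 8.4 m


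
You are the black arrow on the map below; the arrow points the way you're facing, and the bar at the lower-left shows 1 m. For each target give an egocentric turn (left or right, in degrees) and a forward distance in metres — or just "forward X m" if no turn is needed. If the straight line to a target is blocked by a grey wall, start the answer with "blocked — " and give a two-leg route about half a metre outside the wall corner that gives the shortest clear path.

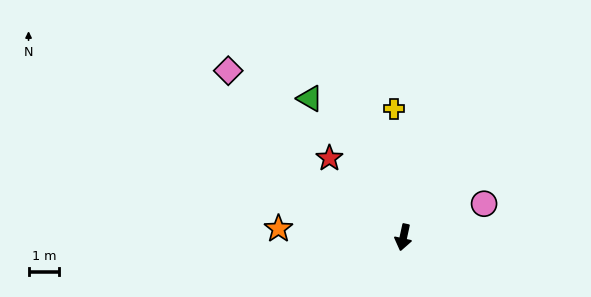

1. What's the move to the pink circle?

turn left 125°, forward 2.9 m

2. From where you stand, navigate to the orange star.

turn right 82°, forward 4.1 m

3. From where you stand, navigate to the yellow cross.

turn right 164°, forward 4.2 m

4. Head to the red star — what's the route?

turn right 125°, forward 3.5 m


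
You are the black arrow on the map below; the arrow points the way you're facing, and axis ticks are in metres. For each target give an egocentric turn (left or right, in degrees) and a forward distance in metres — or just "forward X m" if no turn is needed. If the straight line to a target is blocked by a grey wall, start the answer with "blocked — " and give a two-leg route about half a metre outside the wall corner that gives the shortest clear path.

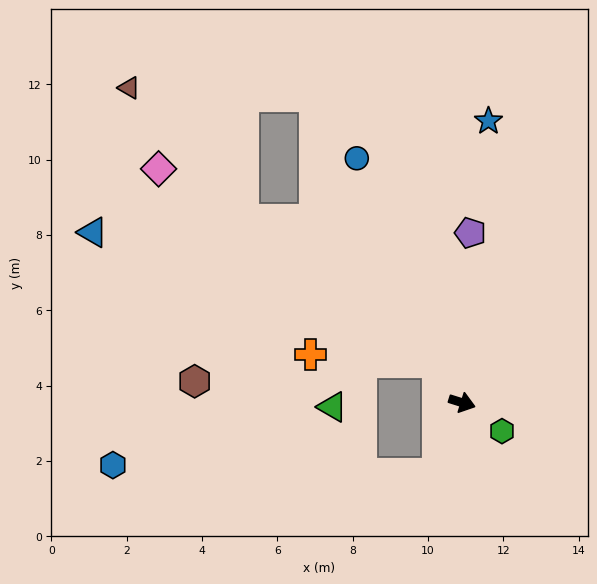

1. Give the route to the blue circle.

turn left 131°, forward 7.1 m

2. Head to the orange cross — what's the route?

blocked — turn left 138°, forward 1.2 m, then turn left 56°, forward 3.4 m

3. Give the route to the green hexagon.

turn right 18°, forward 1.3 m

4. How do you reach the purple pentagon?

turn left 105°, forward 4.5 m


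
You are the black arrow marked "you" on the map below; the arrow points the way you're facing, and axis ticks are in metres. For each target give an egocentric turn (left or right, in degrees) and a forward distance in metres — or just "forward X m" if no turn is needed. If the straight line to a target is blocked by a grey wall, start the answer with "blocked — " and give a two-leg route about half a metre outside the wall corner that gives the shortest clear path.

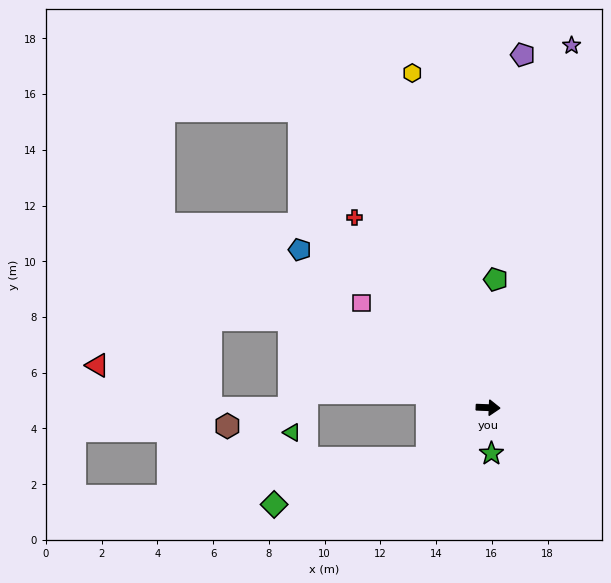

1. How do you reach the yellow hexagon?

turn left 105°, forward 12.3 m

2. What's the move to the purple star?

turn left 79°, forward 13.3 m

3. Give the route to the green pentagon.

turn left 89°, forward 4.6 m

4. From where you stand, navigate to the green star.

turn right 83°, forward 1.7 m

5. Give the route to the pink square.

turn left 143°, forward 5.9 m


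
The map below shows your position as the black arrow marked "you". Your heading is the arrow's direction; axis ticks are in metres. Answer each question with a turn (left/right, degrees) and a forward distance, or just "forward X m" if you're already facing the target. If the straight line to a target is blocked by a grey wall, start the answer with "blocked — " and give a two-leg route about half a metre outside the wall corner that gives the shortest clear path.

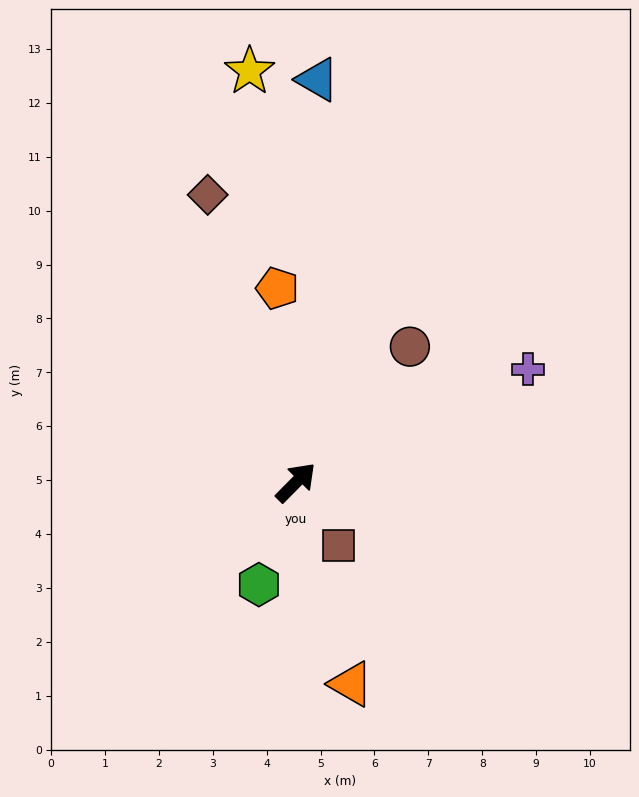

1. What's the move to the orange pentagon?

turn left 50°, forward 3.6 m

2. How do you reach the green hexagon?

turn right 155°, forward 2.0 m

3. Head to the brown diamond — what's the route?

turn left 62°, forward 5.6 m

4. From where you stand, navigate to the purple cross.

turn right 19°, forward 4.8 m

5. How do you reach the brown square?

turn right 101°, forward 1.4 m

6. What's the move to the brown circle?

turn left 5°, forward 3.3 m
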